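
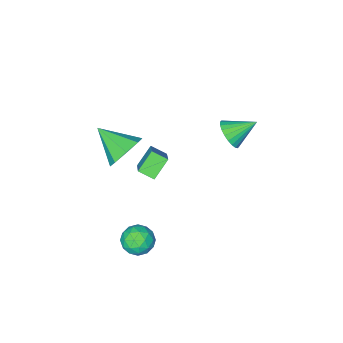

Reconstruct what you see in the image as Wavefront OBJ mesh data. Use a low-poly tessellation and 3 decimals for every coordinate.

v -3.154 -0.22 2.269
v -2.715 0.528 2.33
v -4.326 0.4 3.091
v -2.89 0.577 2.043
v -3.106 0.505 1.791
v -3.328 0.322 1.611
v -3.525 0.057 1.532
v -3.665 -0.251 1.565
v -3.727 -0.554 1.705
v -3.702 -0.806 1.931
v -3.594 -0.969 2.208
v -3.418 -1.018 2.495
v -3.203 -0.946 2.747
v -2.98 -0.763 2.926
v -2.784 -0.498 3.006
v -2.644 -0.19 2.973
v -2.582 0.113 2.833
v -2.607 0.365 2.607
v 2.184 -1.249 3.305
v 2.575 -1.662 2.399
v 2.736 -2.811 4.255
v 3.13 -1.219 2.806
v 3.131 -0.793 3.505
v 2.577 -0.634 4.087
v 1.793 -0.836 4.211
v 1.238 -1.279 3.804
v 1.237 -1.705 3.104
v 1.791 -1.864 2.522
v 2.04 0.623 -1.777
v 2.514 0.973 -1.105
v 3.266 0.267 -2.455
v 3.74 0.617 -1.783
v 3.268 -0.131 -1.655
v 2.51 0.089 -1.236
v 3.27 1.151 -2.324
v 2.512 1.371 -1.905
v 3.274 1.3 -1.443
v 3.273 0.507 -1.029
v 2.507 0.733 -2.531
v 2.506 -0.06 -2.117
v 2.169 0.829 -1.381
v 3.611 0.411 -2.179
v 3.333 -0.029 -2.103
v 3.612 0.177 -1.708
v 2.167 0.31 -1.458
v 2.446 0.516 -1.063
v 2.889 -0.133 -1.386
v 3.334 0.724 -2.497
v 3.613 0.93 -2.102
v 2.168 1.063 -1.852
v 2.447 1.269 -1.457
v 2.891 1.373 -2.174
v 2.894 1.227 -1.185
v 3.615 1.018 -1.584
v 3.339 1.331 -1.902
v 2.893 1.461 -1.656
v 2.894 0.762 -0.942
v 3.615 0.552 -1.341
v 3.337 0.112 -1.265
v 2.892 0.242 -1.019
v 3.34 0.953 -1.141
v 2.165 0.688 -2.219
v 2.886 0.478 -2.618
v 2.888 0.998 -2.541
v 2.443 1.128 -2.295
v 2.165 0.222 -1.976
v 2.886 0.013 -2.375
v 2.887 -0.221 -1.904
v 2.441 -0.091 -1.658
v 2.44 0.287 -2.419
v 0.606 -0.179 3.106
v 1.068 -0.831 3.476
v 1.393 1.027 4.251
v 1.854 0.376 4.62
v 1.526 0.004 2.28
v 1.987 -0.647 2.649
v 2.312 1.211 3.424
v 2.774 0.559 3.794
f 2 1 4
f 2 4 3
f 4 1 5
f 4 5 3
f 5 1 6
f 5 6 3
f 6 1 7
f 6 7 3
f 7 1 8
f 7 8 3
f 8 1 9
f 8 9 3
f 9 1 10
f 9 10 3
f 10 1 11
f 10 11 3
f 11 1 12
f 11 12 3
f 12 1 13
f 12 13 3
f 13 1 14
f 13 14 3
f 14 1 15
f 14 15 3
f 15 1 16
f 15 16 3
f 16 1 17
f 16 17 3
f 17 1 18
f 17 18 3
f 18 1 2
f 18 2 3
f 20 19 22
f 20 22 21
f 22 19 23
f 22 23 21
f 23 19 24
f 23 24 21
f 24 19 25
f 24 25 21
f 25 19 26
f 25 26 21
f 26 19 27
f 26 27 21
f 27 19 28
f 27 28 21
f 28 19 20
f 28 20 21
f 29 66 45
f 66 40 69
f 45 69 34
f 66 69 45
f 29 45 41
f 45 34 46
f 41 46 30
f 45 46 41
f 29 41 50
f 41 30 51
f 50 51 36
f 41 51 50
f 29 50 62
f 50 36 65
f 62 65 39
f 50 65 62
f 29 62 66
f 62 39 70
f 66 70 40
f 62 70 66
f 30 46 57
f 46 34 60
f 57 60 38
f 46 60 57
f 34 69 47
f 69 40 68
f 47 68 33
f 69 68 47
f 40 70 67
f 70 39 63
f 67 63 31
f 70 63 67
f 39 65 64
f 65 36 52
f 64 52 35
f 65 52 64
f 36 51 56
f 51 30 53
f 56 53 37
f 51 53 56
f 32 58 44
f 58 38 59
f 44 59 33
f 58 59 44
f 32 44 42
f 44 33 43
f 42 43 31
f 44 43 42
f 32 42 49
f 42 31 48
f 49 48 35
f 42 48 49
f 32 49 54
f 49 35 55
f 54 55 37
f 49 55 54
f 32 54 58
f 54 37 61
f 58 61 38
f 54 61 58
f 33 59 47
f 59 38 60
f 47 60 34
f 59 60 47
f 31 43 67
f 43 33 68
f 67 68 40
f 43 68 67
f 35 48 64
f 48 31 63
f 64 63 39
f 48 63 64
f 37 55 56
f 55 35 52
f 56 52 36
f 55 52 56
f 38 61 57
f 61 37 53
f 57 53 30
f 61 53 57
f 72 74 71
f 75 72 71
f 71 74 73
f 73 75 71
f 72 78 74
f 76 72 75
f 76 78 72
f 74 78 73
f 77 75 73
f 73 78 77
f 77 76 75
f 78 76 77



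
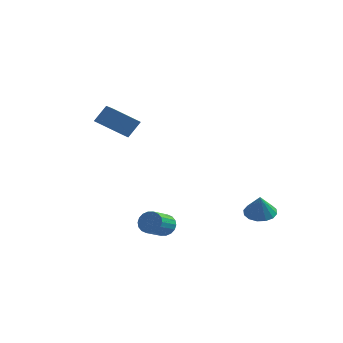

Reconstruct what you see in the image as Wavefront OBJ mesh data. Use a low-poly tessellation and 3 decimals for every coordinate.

v 0.049 -2.474 -2.71
v 0.315 -2.296 -2.274
v 0.136 -3.248 -1.775
v -0.129 -3.426 -2.21
v 0.088 -2.23 -2.23
v -0.09 -3.182 -1.73
v -0.146 -2.212 -2.28
v -0.325 -3.164 -1.781
v -0.342 -2.246 -2.415
v -0.52 -3.198 -1.916
v -0.46 -2.325 -2.609
v -0.639 -3.278 -2.11
v -0.477 -2.434 -2.822
v -0.656 -3.386 -2.323
v -0.39 -2.551 -3.014
v -0.569 -3.503 -2.514
v -0.216 -2.652 -3.145
v -0.395 -3.604 -2.646
v 0.01 -2.718 -3.19
v -0.168 -3.67 -2.69
v 0.245 -2.736 -3.139
v 0.066 -3.688 -2.64
v 0.44 -2.702 -3.004
v 0.262 -3.654 -2.505
v 0.559 -2.622 -2.81
v 0.38 -3.575 -2.311
v 0.576 -2.514 -2.597
v 0.397 -3.466 -2.098
v 0.489 -2.397 -2.406
v 0.31 -3.349 -1.906
v -3.576 -1.055 1.887
v -3.241 -0.613 2.609
v -2.59 -0.587 1.144
v -2.255 -0.146 1.866
v -2.745 -2.254 2.234
v -2.41 -1.813 2.956
v -1.759 -1.787 1.491
v -1.424 -1.345 2.213
v 2.356 1.992 -3.351
v 2.78 1.504 -3.592
v 2.484 1.608 -2.349
v 2.992 1.78 -3.513
v 3.034 2.113 -3.391
v 2.895 2.413 -3.258
v 2.61 2.601 -3.15
v 2.258 2.625 -3.096
v 1.932 2.48 -3.11
v 1.72 2.204 -3.188
v 1.678 1.871 -3.31
v 1.818 1.57 -3.443
v 2.102 1.383 -3.552
v 2.454 1.358 -3.606
f 2 1 5
f 2 5 3
f 3 5 6
f 3 6 4
f 5 1 7
f 5 7 6
f 6 7 8
f 6 8 4
f 7 1 9
f 7 9 8
f 8 9 10
f 8 10 4
f 9 1 11
f 9 11 10
f 10 11 12
f 10 12 4
f 11 1 13
f 11 13 12
f 12 13 14
f 12 14 4
f 13 1 15
f 13 15 14
f 14 15 16
f 14 16 4
f 15 1 17
f 15 17 16
f 16 17 18
f 16 18 4
f 17 1 19
f 17 19 18
f 18 19 20
f 18 20 4
f 19 1 21
f 19 21 20
f 20 21 22
f 20 22 4
f 21 1 23
f 21 23 22
f 22 23 24
f 22 24 4
f 23 1 25
f 23 25 24
f 24 25 26
f 24 26 4
f 25 1 27
f 25 27 26
f 26 27 28
f 26 28 4
f 27 1 29
f 27 29 28
f 28 29 30
f 28 30 4
f 29 1 2
f 29 2 30
f 30 2 3
f 30 3 4
f 32 34 31
f 35 32 31
f 31 34 33
f 33 35 31
f 32 38 34
f 36 32 35
f 36 38 32
f 34 38 33
f 37 35 33
f 33 38 37
f 37 36 35
f 38 36 37
f 40 39 42
f 40 42 41
f 42 39 43
f 42 43 41
f 43 39 44
f 43 44 41
f 44 39 45
f 44 45 41
f 45 39 46
f 45 46 41
f 46 39 47
f 46 47 41
f 47 39 48
f 47 48 41
f 48 39 49
f 48 49 41
f 49 39 50
f 49 50 41
f 50 39 51
f 50 51 41
f 51 39 52
f 51 52 41
f 52 39 40
f 52 40 41



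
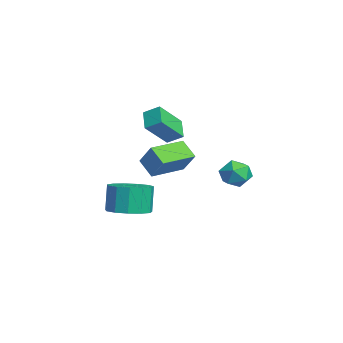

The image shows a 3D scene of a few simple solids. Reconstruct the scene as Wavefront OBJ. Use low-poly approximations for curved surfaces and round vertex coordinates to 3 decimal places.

v 2.066 3.832 1.809
v 2.837 3.89 1.961
v 2.303 2.91 0.959
v 3.074 2.968 1.111
v 2.586 2.677 1.657
v 2.439 3.246 2.182
v 2.701 3.554 0.738
v 2.554 4.123 1.263
v 3.23 3.718 1.299
v 3.159 3.176 1.867
v 1.981 3.624 1.053
v 1.91 3.082 1.621
v -1.019 1.005 3
v -0.339 -0.042 4.138
v -0.701 1.663 3.415
v -0.021 0.615 4.554
v -0.119 0.945 2.406
v 0.561 -0.103 3.545
v 0.199 1.602 2.822
v 0.879 0.555 3.96
v -0.631 -0.17 1.206
v 0.079 0.22 2.211
v -1.483 1.348 1.22
v -0.773 1.737 2.225
v 0.093 0.243 0.535
v 0.803 0.632 1.54
v -0.759 1.76 0.549
v -0.049 2.15 1.554
v -1.948 -0.487 -2.319
v -0.958 -0.651 -2.045
v -1.322 -0.517 -0.648
v -2.312 -0.353 -0.921
v -1.016 -0.072 -2.116
v -1.38 0.062 -0.718
v -1.37 0.375 -2.251
v -1.734 0.509 -0.853
v -1.908 0.549 -2.407
v -2.272 0.682 -1.01
v -2.458 0.393 -2.536
v -2.822 0.527 -1.138
v -2.846 -0.042 -2.595
v -3.21 0.092 -1.198
v -2.95 -0.618 -2.567
v -3.313 -0.484 -1.17
v -2.735 -1.152 -2.46
v -3.099 -1.019 -1.063
v -2.27 -1.476 -2.308
v -2.634 -1.342 -0.911
v -1.703 -1.485 -2.159
v -2.067 -1.351 -0.762
v -1.214 -1.177 -2.062
v -1.578 -1.044 -0.664
f 1 12 6
f 1 6 2
f 1 2 8
f 1 8 11
f 1 11 12
f 2 6 10
f 6 12 5
f 12 11 3
f 11 8 7
f 8 2 9
f 4 10 5
f 4 5 3
f 4 3 7
f 4 7 9
f 4 9 10
f 5 10 6
f 3 5 12
f 7 3 11
f 9 7 8
f 10 9 2
f 14 16 13
f 17 14 13
f 13 16 15
f 15 17 13
f 14 20 16
f 18 14 17
f 18 20 14
f 16 20 15
f 19 17 15
f 15 20 19
f 19 18 17
f 20 18 19
f 22 24 21
f 25 22 21
f 21 24 23
f 23 25 21
f 22 28 24
f 26 22 25
f 26 28 22
f 24 28 23
f 27 25 23
f 23 28 27
f 27 26 25
f 28 26 27
f 30 29 33
f 30 33 31
f 31 33 34
f 31 34 32
f 33 29 35
f 33 35 34
f 34 35 36
f 34 36 32
f 35 29 37
f 35 37 36
f 36 37 38
f 36 38 32
f 37 29 39
f 37 39 38
f 38 39 40
f 38 40 32
f 39 29 41
f 39 41 40
f 40 41 42
f 40 42 32
f 41 29 43
f 41 43 42
f 42 43 44
f 42 44 32
f 43 29 45
f 43 45 44
f 44 45 46
f 44 46 32
f 45 29 47
f 45 47 46
f 46 47 48
f 46 48 32
f 47 29 49
f 47 49 48
f 48 49 50
f 48 50 32
f 49 29 51
f 49 51 50
f 50 51 52
f 50 52 32
f 51 29 30
f 51 30 52
f 52 30 31
f 52 31 32



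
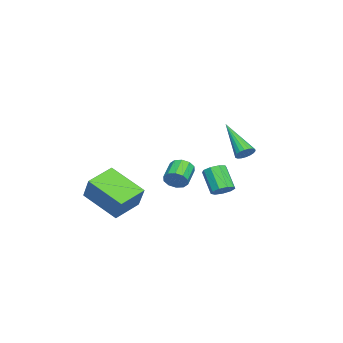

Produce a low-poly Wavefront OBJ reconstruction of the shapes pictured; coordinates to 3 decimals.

v 2.588 -3.042 -1.51
v 1.968 -4.797 -0.476
v 1.289 -2.322 -1.067
v 0.669 -4.077 -0.032
v 3.271 -2.563 -0.288
v 2.651 -4.318 0.747
v 1.972 -1.843 0.156
v 1.352 -3.598 1.19
v 0.306 1.471 -0.169
v 0.643 1.769 0.227
v -0.068 1.167 1.286
v -0.406 0.869 0.889
v 0.312 1.991 0.131
v -0.4 1.389 1.189
v -0.022 1.969 -0.106
v -0.734 1.368 0.952
v -0.203 1.715 -0.373
v -0.915 1.113 0.685
v -0.146 1.346 -0.544
v -0.857 0.744 0.514
v 0.123 1.036 -0.54
v -0.589 0.434 0.519
v 0.477 0.929 -0.362
v -0.235 0.327 0.696
v 0.751 1.076 -0.094
v 0.04 0.474 0.964
v 0.817 1.408 0.139
v 0.105 0.806 1.197
v -3.25 -1.758 -1.194
v -3.03 -2.096 -0.684
v -4.15 -2.06 -0.177
v -4.37 -1.722 -0.686
v -2.981 -1.705 -0.604
v -4.101 -1.67 -0.097
v -3.035 -1.335 -0.749
v -4.155 -1.299 -0.242
v -3.171 -1.126 -1.064
v -4.291 -1.09 -0.557
v -3.337 -1.158 -1.429
v -4.457 -1.122 -0.921
v -3.47 -1.42 -1.703
v -4.59 -1.384 -1.196
v -3.519 -1.81 -1.783
v -4.639 -1.775 -1.276
v -3.465 -2.181 -1.638
v -4.585 -2.145 -1.131
v -3.329 -2.39 -1.323
v -4.449 -2.354 -0.816
v -3.163 -2.358 -0.959
v -4.283 -2.322 -0.451
v -0.799 2.254 1.892
v -0.56 2.486 2.304
v -1.981 1.026 3.268
v -0.748 2.624 2.267
v -0.945 2.69 2.156
v -1.114 2.668 1.992
v -1.22 2.565 1.809
v -1.243 2.4 1.642
v -1.178 2.206 1.524
v -1.038 2.021 1.48
v -0.851 1.883 1.517
v -0.654 1.818 1.628
v -0.485 1.839 1.792
v -0.379 1.942 1.975
v -0.356 2.107 2.142
v -0.42 2.301 2.259
f 2 4 1
f 5 2 1
f 1 4 3
f 3 5 1
f 2 8 4
f 6 2 5
f 6 8 2
f 4 8 3
f 7 5 3
f 3 8 7
f 7 6 5
f 8 6 7
f 10 9 13
f 10 13 11
f 11 13 14
f 11 14 12
f 13 9 15
f 13 15 14
f 14 15 16
f 14 16 12
f 15 9 17
f 15 17 16
f 16 17 18
f 16 18 12
f 17 9 19
f 17 19 18
f 18 19 20
f 18 20 12
f 19 9 21
f 19 21 20
f 20 21 22
f 20 22 12
f 21 9 23
f 21 23 22
f 22 23 24
f 22 24 12
f 23 9 25
f 23 25 24
f 24 25 26
f 24 26 12
f 25 9 27
f 25 27 26
f 26 27 28
f 26 28 12
f 27 9 10
f 27 10 28
f 28 10 11
f 28 11 12
f 30 29 33
f 30 33 31
f 31 33 34
f 31 34 32
f 33 29 35
f 33 35 34
f 34 35 36
f 34 36 32
f 35 29 37
f 35 37 36
f 36 37 38
f 36 38 32
f 37 29 39
f 37 39 38
f 38 39 40
f 38 40 32
f 39 29 41
f 39 41 40
f 40 41 42
f 40 42 32
f 41 29 43
f 41 43 42
f 42 43 44
f 42 44 32
f 43 29 45
f 43 45 44
f 44 45 46
f 44 46 32
f 45 29 47
f 45 47 46
f 46 47 48
f 46 48 32
f 47 29 49
f 47 49 48
f 48 49 50
f 48 50 32
f 49 29 30
f 49 30 50
f 50 30 31
f 50 31 32
f 52 51 54
f 52 54 53
f 54 51 55
f 54 55 53
f 55 51 56
f 55 56 53
f 56 51 57
f 56 57 53
f 57 51 58
f 57 58 53
f 58 51 59
f 58 59 53
f 59 51 60
f 59 60 53
f 60 51 61
f 60 61 53
f 61 51 62
f 61 62 53
f 62 51 63
f 62 63 53
f 63 51 64
f 63 64 53
f 64 51 65
f 64 65 53
f 65 51 66
f 65 66 53
f 66 51 52
f 66 52 53



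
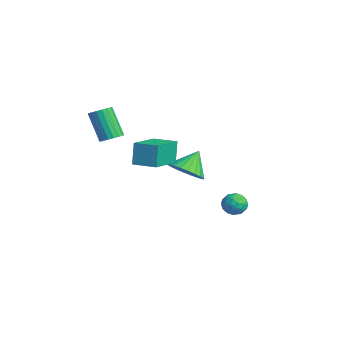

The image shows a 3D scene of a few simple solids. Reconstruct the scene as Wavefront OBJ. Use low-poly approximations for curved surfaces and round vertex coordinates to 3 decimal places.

v 0.984 3.299 -1.983
v 1.403 3.507 -2.565
v 0.577 2.353 -2.615
v 0.996 2.561 -3.197
v 1.321 2.302 -2.577
v 1.573 2.886 -2.186
v 0.407 2.974 -2.994
v 0.659 3.558 -2.603
v 1.047 3.306 -3.19
v 1.611 2.891 -2.932
v 0.369 2.969 -2.248
v 0.933 2.554 -1.99
v 1.23 3.486 -2.219
v 0.75 2.374 -2.961
v 0.942 2.222 -2.597
v 1.188 2.344 -2.939
v 1.329 3.121 -1.996
v 1.575 3.243 -2.338
v 1.527 2.535 -2.345
v 0.405 2.617 -2.842
v 0.651 2.739 -3.184
v 0.792 3.516 -2.241
v 1.038 3.638 -2.583
v 0.453 3.325 -2.835
v 1.266 3.49 -2.928
v 1.027 2.934 -3.299
v 0.681 3.177 -3.18
v 0.829 3.52 -2.95
v 1.598 3.246 -2.777
v 1.358 2.69 -3.148
v 1.549 2.538 -2.783
v 1.697 2.881 -2.554
v 1.388 3.128 -3.144
v 0.622 3.17 -2.032
v 0.382 2.614 -2.403
v 0.283 2.979 -2.626
v 0.431 3.322 -2.397
v 0.953 2.926 -1.881
v 0.714 2.37 -2.252
v 1.151 2.34 -2.23
v 1.299 2.683 -2
v 0.592 2.732 -2.036
v 1.127 -1.662 1.679
v 0.786 -1.437 2.955
v 2.108 -0.786 1.786
v 1.768 -0.56 3.062
v 2.432 -3.2 2.298
v 2.092 -2.974 3.574
v 3.414 -2.323 2.405
v 3.073 -2.098 3.681
v 0.378 -3.494 3.182
v 0.756 -3.069 3.476
v -0.18 -3.341 5.072
v -0.558 -3.766 4.778
v 0.542 -2.908 3.378
v -0.393 -3.179 4.974
v 0.296 -2.862 3.242
v -0.639 -3.134 4.838
v 0.067 -2.942 3.094
v -0.869 -3.214 4.69
v -0.101 -3.131 2.963
v -1.037 -3.403 4.559
v -0.175 -3.392 2.875
v -1.11 -3.664 4.472
v -0.138 -3.673 2.849
v -1.074 -3.945 4.445
v 0 -3.919 2.888
v -0.936 -4.191 4.484
v 0.213 -4.081 2.986
v -0.722 -4.352 4.582
v 0.459 -4.126 3.122
v -0.476 -4.398 4.718
v 0.689 -4.046 3.27
v -0.247 -4.318 4.866
v 0.857 -3.857 3.401
v -0.079 -4.129 4.997
v 0.93 -3.596 3.488
v -0.005 -3.868 5.085
v 0.894 -3.315 3.515
v -0.042 -3.587 5.111
v 0.112 0.568 -0.151
v 0.925 1.228 -0.373
v -0.332 1.492 0.971
v 0.625 1.382 -0.619
v 0.247 1.412 -0.794
v -0.152 1.314 -0.871
v -0.51 1.103 -0.838
v -0.773 0.809 -0.701
v -0.902 0.479 -0.48
v -0.877 0.163 -0.209
v -0.7 -0.092 0.071
v -0.401 -0.246 0.317
v -0.023 -0.277 0.492
v 0.376 -0.179 0.569
v 0.734 0.033 0.536
v 0.998 0.326 0.399
v 1.126 0.656 0.178
v 1.101 0.973 -0.093
f 1 38 17
f 38 12 41
f 17 41 6
f 38 41 17
f 1 17 13
f 17 6 18
f 13 18 2
f 17 18 13
f 1 13 22
f 13 2 23
f 22 23 8
f 13 23 22
f 1 22 34
f 22 8 37
f 34 37 11
f 22 37 34
f 1 34 38
f 34 11 42
f 38 42 12
f 34 42 38
f 2 18 29
f 18 6 32
f 29 32 10
f 18 32 29
f 6 41 19
f 41 12 40
f 19 40 5
f 41 40 19
f 12 42 39
f 42 11 35
f 39 35 3
f 42 35 39
f 11 37 36
f 37 8 24
f 36 24 7
f 37 24 36
f 8 23 28
f 23 2 25
f 28 25 9
f 23 25 28
f 4 30 16
f 30 10 31
f 16 31 5
f 30 31 16
f 4 16 14
f 16 5 15
f 14 15 3
f 16 15 14
f 4 14 21
f 14 3 20
f 21 20 7
f 14 20 21
f 4 21 26
f 21 7 27
f 26 27 9
f 21 27 26
f 4 26 30
f 26 9 33
f 30 33 10
f 26 33 30
f 5 31 19
f 31 10 32
f 19 32 6
f 31 32 19
f 3 15 39
f 15 5 40
f 39 40 12
f 15 40 39
f 7 20 36
f 20 3 35
f 36 35 11
f 20 35 36
f 9 27 28
f 27 7 24
f 28 24 8
f 27 24 28
f 10 33 29
f 33 9 25
f 29 25 2
f 33 25 29
f 44 46 43
f 47 44 43
f 43 46 45
f 45 47 43
f 44 50 46
f 48 44 47
f 48 50 44
f 46 50 45
f 49 47 45
f 45 50 49
f 49 48 47
f 50 48 49
f 52 51 55
f 52 55 53
f 53 55 56
f 53 56 54
f 55 51 57
f 55 57 56
f 56 57 58
f 56 58 54
f 57 51 59
f 57 59 58
f 58 59 60
f 58 60 54
f 59 51 61
f 59 61 60
f 60 61 62
f 60 62 54
f 61 51 63
f 61 63 62
f 62 63 64
f 62 64 54
f 63 51 65
f 63 65 64
f 64 65 66
f 64 66 54
f 65 51 67
f 65 67 66
f 66 67 68
f 66 68 54
f 67 51 69
f 67 69 68
f 68 69 70
f 68 70 54
f 69 51 71
f 69 71 70
f 70 71 72
f 70 72 54
f 71 51 73
f 71 73 72
f 72 73 74
f 72 74 54
f 73 51 75
f 73 75 74
f 74 75 76
f 74 76 54
f 75 51 77
f 75 77 76
f 76 77 78
f 76 78 54
f 77 51 79
f 77 79 78
f 78 79 80
f 78 80 54
f 79 51 52
f 79 52 80
f 80 52 53
f 80 53 54
f 82 81 84
f 82 84 83
f 84 81 85
f 84 85 83
f 85 81 86
f 85 86 83
f 86 81 87
f 86 87 83
f 87 81 88
f 87 88 83
f 88 81 89
f 88 89 83
f 89 81 90
f 89 90 83
f 90 81 91
f 90 91 83
f 91 81 92
f 91 92 83
f 92 81 93
f 92 93 83
f 93 81 94
f 93 94 83
f 94 81 95
f 94 95 83
f 95 81 96
f 95 96 83
f 96 81 97
f 96 97 83
f 97 81 98
f 97 98 83
f 98 81 82
f 98 82 83



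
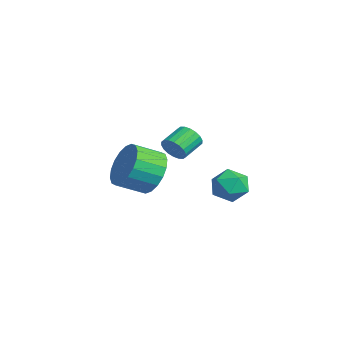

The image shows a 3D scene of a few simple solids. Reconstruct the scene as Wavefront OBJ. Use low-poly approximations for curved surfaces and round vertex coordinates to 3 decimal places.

v 0.968 2.982 1.024
v 1.58 2.406 1.296
v 0.54 2.054 0.024
v 1.152 1.478 0.296
v 0.459 1.663 0.812
v 0.724 2.236 1.43
v 1.396 2.224 -0.11
v 1.661 2.797 0.508
v 1.845 1.937 0.595
v 1.265 1.591 1.165
v 0.855 2.869 0.155
v 0.275 2.523 0.725
v 3.856 -1.738 3.145
v 4.662 -1.467 3.726
v 4.63 -2.59 4.295
v 3.824 -2.862 3.715
v 4.304 -1.329 3.978
v 4.273 -2.453 4.547
v 3.858 -1.273 4.064
v 3.826 -2.396 4.633
v 3.411 -1.309 3.969
v 3.379 -2.432 4.538
v 3.052 -1.429 3.71
v 3.02 -2.553 4.28
v 2.852 -1.611 3.34
v 2.821 -2.735 3.909
v 2.851 -1.819 2.931
v 2.82 -2.942 3.5
v 3.05 -2.01 2.565
v 3.018 -3.133 3.134
v 3.407 -2.147 2.313
v 3.376 -3.271 2.882
v 3.854 -2.204 2.227
v 3.822 -3.327 2.796
v 4.301 -2.168 2.322
v 4.269 -3.291 2.891
v 4.66 -2.047 2.58
v 4.628 -3.171 3.15
v 4.859 -1.865 2.951
v 4.828 -2.989 3.52
v 4.86 -1.658 3.36
v 4.829 -2.781 3.929
v -0.538 0.383 2.215
v -0.062 0.473 2.618
v -0.586 1.326 3.048
v -1.062 1.237 2.645
v 0.013 0.63 2.398
v -0.512 1.483 2.828
v -0.022 0.738 2.141
v -0.547 1.591 2.571
v -0.159 0.775 1.899
v -0.683 1.629 2.329
v -0.371 0.736 1.72
v -0.895 1.589 2.15
v -0.615 0.626 1.639
v -1.14 1.479 2.069
v -0.845 0.468 1.672
v -1.37 1.322 2.102
v -1.014 0.294 1.812
v -1.538 1.147 2.242
v -1.088 0.137 2.032
v -1.613 0.99 2.462
v -1.053 0.029 2.289
v -1.578 0.882 2.719
v -0.917 -0.009 2.531
v -1.441 0.845 2.961
v -0.705 0.031 2.71
v -1.229 0.884 3.14
v -0.46 0.141 2.791
v -0.985 0.994 3.221
v -0.23 0.298 2.758
v -0.755 1.152 3.188
f 1 12 6
f 1 6 2
f 1 2 8
f 1 8 11
f 1 11 12
f 2 6 10
f 6 12 5
f 12 11 3
f 11 8 7
f 8 2 9
f 4 10 5
f 4 5 3
f 4 3 7
f 4 7 9
f 4 9 10
f 5 10 6
f 3 5 12
f 7 3 11
f 9 7 8
f 10 9 2
f 14 13 17
f 14 17 15
f 15 17 18
f 15 18 16
f 17 13 19
f 17 19 18
f 18 19 20
f 18 20 16
f 19 13 21
f 19 21 20
f 20 21 22
f 20 22 16
f 21 13 23
f 21 23 22
f 22 23 24
f 22 24 16
f 23 13 25
f 23 25 24
f 24 25 26
f 24 26 16
f 25 13 27
f 25 27 26
f 26 27 28
f 26 28 16
f 27 13 29
f 27 29 28
f 28 29 30
f 28 30 16
f 29 13 31
f 29 31 30
f 30 31 32
f 30 32 16
f 31 13 33
f 31 33 32
f 32 33 34
f 32 34 16
f 33 13 35
f 33 35 34
f 34 35 36
f 34 36 16
f 35 13 37
f 35 37 36
f 36 37 38
f 36 38 16
f 37 13 39
f 37 39 38
f 38 39 40
f 38 40 16
f 39 13 41
f 39 41 40
f 40 41 42
f 40 42 16
f 41 13 14
f 41 14 42
f 42 14 15
f 42 15 16
f 44 43 47
f 44 47 45
f 45 47 48
f 45 48 46
f 47 43 49
f 47 49 48
f 48 49 50
f 48 50 46
f 49 43 51
f 49 51 50
f 50 51 52
f 50 52 46
f 51 43 53
f 51 53 52
f 52 53 54
f 52 54 46
f 53 43 55
f 53 55 54
f 54 55 56
f 54 56 46
f 55 43 57
f 55 57 56
f 56 57 58
f 56 58 46
f 57 43 59
f 57 59 58
f 58 59 60
f 58 60 46
f 59 43 61
f 59 61 60
f 60 61 62
f 60 62 46
f 61 43 63
f 61 63 62
f 62 63 64
f 62 64 46
f 63 43 65
f 63 65 64
f 64 65 66
f 64 66 46
f 65 43 67
f 65 67 66
f 66 67 68
f 66 68 46
f 67 43 69
f 67 69 68
f 68 69 70
f 68 70 46
f 69 43 71
f 69 71 70
f 70 71 72
f 70 72 46
f 71 43 44
f 71 44 72
f 72 44 45
f 72 45 46



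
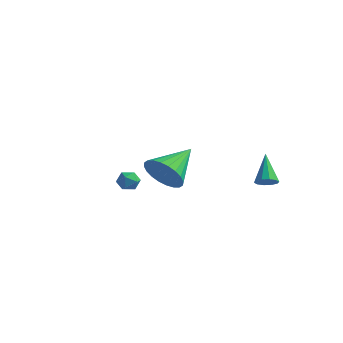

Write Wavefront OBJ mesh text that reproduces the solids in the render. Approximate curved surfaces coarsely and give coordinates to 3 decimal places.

v 3.581 -3.02 0.592
v 4.239 -3.425 1.347
v 3.559 -1.16 1.608
v 4.516 -3.271 1.07
v 4.651 -3.078 0.721
v 4.624 -2.877 0.351
v 4.437 -2.698 0.019
v 4.12 -2.568 -0.226
v 3.721 -2.506 -0.347
v 3.3 -2.523 -0.325
v 2.923 -2.616 -0.163
v 2.645 -2.77 0.114
v 2.51 -2.963 0.464
v 2.538 -3.164 0.833
v 2.724 -3.343 1.166
v 3.041 -3.473 1.411
v 3.44 -3.535 1.532
v 3.861 -3.518 1.509
v -2.209 0.211 -2.237
v -1.786 0.582 -2.544
v -1.434 -0.242 -1.716
v -1.011 0.129 -2.023
v -1.413 0.387 -1.595
v -1.892 0.667 -1.917
v -1.328 -0.327 -2.343
v -1.807 -0.047 -2.665
v -1.241 0.25 -2.609
v -1.294 0.691 -2.147
v -1.926 -0.351 -2.113
v -1.979 0.09 -1.651
v 4.228 3.438 -1.637
v 4.606 3.172 -1.27
v 3.452 4.282 -0.223
v 4.755 3.487 -1.377
v 4.703 3.783 -1.583
v 4.469 3.948 -1.809
v 4.143 3.917 -1.97
v 3.849 3.704 -2.003
v 3.7 3.389 -1.897
v 3.752 3.092 -1.691
v 3.986 2.928 -1.464
v 4.312 2.958 -1.304
f 2 1 4
f 2 4 3
f 4 1 5
f 4 5 3
f 5 1 6
f 5 6 3
f 6 1 7
f 6 7 3
f 7 1 8
f 7 8 3
f 8 1 9
f 8 9 3
f 9 1 10
f 9 10 3
f 10 1 11
f 10 11 3
f 11 1 12
f 11 12 3
f 12 1 13
f 12 13 3
f 13 1 14
f 13 14 3
f 14 1 15
f 14 15 3
f 15 1 16
f 15 16 3
f 16 1 17
f 16 17 3
f 17 1 18
f 17 18 3
f 18 1 2
f 18 2 3
f 19 30 24
f 19 24 20
f 19 20 26
f 19 26 29
f 19 29 30
f 20 24 28
f 24 30 23
f 30 29 21
f 29 26 25
f 26 20 27
f 22 28 23
f 22 23 21
f 22 21 25
f 22 25 27
f 22 27 28
f 23 28 24
f 21 23 30
f 25 21 29
f 27 25 26
f 28 27 20
f 32 31 34
f 32 34 33
f 34 31 35
f 34 35 33
f 35 31 36
f 35 36 33
f 36 31 37
f 36 37 33
f 37 31 38
f 37 38 33
f 38 31 39
f 38 39 33
f 39 31 40
f 39 40 33
f 40 31 41
f 40 41 33
f 41 31 42
f 41 42 33
f 42 31 32
f 42 32 33



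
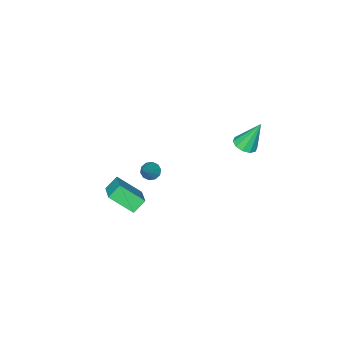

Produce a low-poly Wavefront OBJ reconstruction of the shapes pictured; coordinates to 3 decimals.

v 1.525 -3.316 -2.526
v 2.477 -2.051 -1.829
v 0.751 -2.119 -3.641
v 1.704 -0.854 -2.944
v 2.256 -3.486 -3.216
v 3.209 -2.221 -2.519
v 1.483 -2.289 -4.331
v 2.435 -1.024 -3.634
v 0.146 -2.016 -2.05
v 0.497 -1.793 -2.497
v 1.374 -1.464 -0.81
v 0.262 -1.52 -2.386
v -0.017 -1.436 -2.147
v -0.234 -1.574 -1.871
v -0.305 -1.881 -1.663
v -0.204 -2.239 -1.604
v 0.031 -2.512 -1.715
v 0.31 -2.596 -1.954
v 0.527 -2.458 -2.23
v 0.598 -2.152 -2.437
v -1.348 3.7 3.059
v -0.736 4.07 3.134
v -1.912 4.28 4.801
v -1.037 4.339 2.947
v -1.457 4.364 2.803
v -1.836 4.135 2.757
v -2.028 3.74 2.826
v -1.961 3.329 2.985
v -1.66 3.06 3.172
v -1.239 3.036 3.316
v -0.861 3.265 3.362
v -0.668 3.66 3.293
f 2 4 1
f 5 2 1
f 1 4 3
f 3 5 1
f 2 8 4
f 6 2 5
f 6 8 2
f 4 8 3
f 7 5 3
f 3 8 7
f 7 6 5
f 8 6 7
f 10 9 12
f 10 12 11
f 12 9 13
f 12 13 11
f 13 9 14
f 13 14 11
f 14 9 15
f 14 15 11
f 15 9 16
f 15 16 11
f 16 9 17
f 16 17 11
f 17 9 18
f 17 18 11
f 18 9 19
f 18 19 11
f 19 9 20
f 19 20 11
f 20 9 10
f 20 10 11
f 22 21 24
f 22 24 23
f 24 21 25
f 24 25 23
f 25 21 26
f 25 26 23
f 26 21 27
f 26 27 23
f 27 21 28
f 27 28 23
f 28 21 29
f 28 29 23
f 29 21 30
f 29 30 23
f 30 21 31
f 30 31 23
f 31 21 32
f 31 32 23
f 32 21 22
f 32 22 23



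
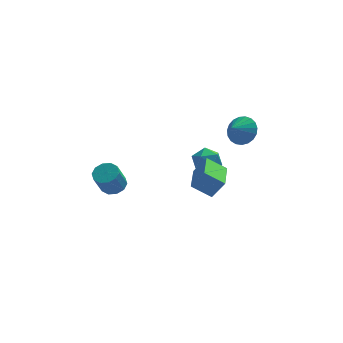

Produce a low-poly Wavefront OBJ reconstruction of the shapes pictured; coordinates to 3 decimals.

v 3.637 3.053 3.665
v 4.171 3.32 4.467
v 2.943 2.427 4.335
v 3.884 3.62 4.451
v 3.555 3.822 4.298
v 3.239 3.892 4.036
v 2.993 3.816 3.71
v 2.857 3.608 3.376
v 2.857 3.305 3.092
v 2.991 2.957 2.907
v 3.238 2.627 2.853
v 3.553 2.37 2.94
v 3.883 2.231 3.151
v 4.17 2.234 3.452
v 4.365 2.379 3.789
v 4.434 2.64 4.105
v 4.366 2.973 4.345
v -3.626 2.749 -0.226
v -3.076 2.17 -0.287
v -3.545 1.573 1.144
v -4.094 2.151 1.206
v -2.868 2.556 -0.058
v -3.336 1.958 1.373
v -2.949 3.015 0.107
v -3.417 2.417 1.538
v -3.288 3.372 0.145
v -3.757 2.775 1.576
v -3.757 3.491 0.042
v -4.225 2.894 1.473
v -4.175 3.327 -0.164
v -4.644 2.73 1.267
v -4.384 2.942 -0.393
v -4.852 2.344 1.038
v -4.303 2.483 -0.558
v -4.771 1.885 0.873
v -3.963 2.125 -0.596
v -4.432 1.528 0.835
v -3.495 2.006 -0.493
v -3.963 1.409 0.938
v 1.534 -0.9 1.048
v 0.412 -0.635 1.807
v 1.871 1.141 0.833
v 0.75 1.406 1.591
v 2.25 -0.906 2.109
v 1.129 -0.641 2.867
v 2.588 1.135 1.893
v 1.466 1.4 2.652
v 1.556 3.083 2.337
v 2.317 3.201 1.769
v 0.943 2.099 1.311
v 1.704 2.217 0.743
v 1.795 1.756 1.577
v 2.174 2.364 2.211
v 1.086 2.936 0.869
v 1.465 3.544 1.503
v 2.027 3.11 0.862
v 2.465 2.38 1.3
v 0.795 2.92 1.78
v 1.233 2.19 2.218
f 2 1 4
f 2 4 3
f 4 1 5
f 4 5 3
f 5 1 6
f 5 6 3
f 6 1 7
f 6 7 3
f 7 1 8
f 7 8 3
f 8 1 9
f 8 9 3
f 9 1 10
f 9 10 3
f 10 1 11
f 10 11 3
f 11 1 12
f 11 12 3
f 12 1 13
f 12 13 3
f 13 1 14
f 13 14 3
f 14 1 15
f 14 15 3
f 15 1 16
f 15 16 3
f 16 1 17
f 16 17 3
f 17 1 2
f 17 2 3
f 19 18 22
f 19 22 20
f 20 22 23
f 20 23 21
f 22 18 24
f 22 24 23
f 23 24 25
f 23 25 21
f 24 18 26
f 24 26 25
f 25 26 27
f 25 27 21
f 26 18 28
f 26 28 27
f 27 28 29
f 27 29 21
f 28 18 30
f 28 30 29
f 29 30 31
f 29 31 21
f 30 18 32
f 30 32 31
f 31 32 33
f 31 33 21
f 32 18 34
f 32 34 33
f 33 34 35
f 33 35 21
f 34 18 36
f 34 36 35
f 35 36 37
f 35 37 21
f 36 18 38
f 36 38 37
f 37 38 39
f 37 39 21
f 38 18 19
f 38 19 39
f 39 19 20
f 39 20 21
f 41 43 40
f 44 41 40
f 40 43 42
f 42 44 40
f 41 47 43
f 45 41 44
f 45 47 41
f 43 47 42
f 46 44 42
f 42 47 46
f 46 45 44
f 47 45 46
f 48 59 53
f 48 53 49
f 48 49 55
f 48 55 58
f 48 58 59
f 49 53 57
f 53 59 52
f 59 58 50
f 58 55 54
f 55 49 56
f 51 57 52
f 51 52 50
f 51 50 54
f 51 54 56
f 51 56 57
f 52 57 53
f 50 52 59
f 54 50 58
f 56 54 55
f 57 56 49



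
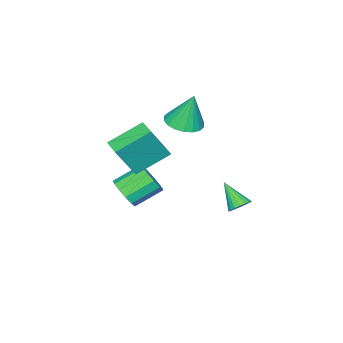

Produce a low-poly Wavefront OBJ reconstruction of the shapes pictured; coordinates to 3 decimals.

v -0.53 1.824 -2.957
v -0.111 2.108 -2.565
v -0.79 0.676 -1.843
v -0.357 2.232 -2.495
v -0.638 2.275 -2.517
v -0.897 2.229 -2.625
v -1.084 2.102 -2.799
v -1.16 1.92 -3.005
v -1.112 1.719 -3.201
v -0.948 1.539 -3.348
v -0.702 1.415 -3.418
v -0.421 1.372 -3.397
v -0.162 1.418 -3.288
v 0.025 1.545 -3.114
v 0.101 1.727 -2.909
v 0.053 1.928 -2.713
v 4.109 -1.507 -0.898
v 4.725 -0.928 -0.588
v 3.587 -0.155 0.229
v 2.971 -0.733 -0.082
v 4.549 -0.731 -1.021
v 3.411 0.043 -0.204
v 4.233 -0.78 -1.414
v 3.095 -0.006 -0.598
v 3.878 -1.06 -1.644
v 2.74 -0.286 -0.828
v 3.596 -1.481 -1.637
v 2.458 -0.708 -0.821
v 3.477 -1.911 -1.396
v 2.339 -1.137 -0.579
v 3.559 -2.212 -0.996
v 2.421 -1.439 -0.18
v 3.815 -2.29 -0.566
v 2.677 -1.516 0.251
v 4.165 -2.119 -0.241
v 3.027 -1.345 0.576
v 4.497 -1.753 -0.124
v 3.359 -0.98 0.692
v 4.705 -1.31 -0.254
v 3.568 -0.536 0.563
v 0.509 -0.741 2.513
v 1.253 -1.356 2.728
v 0.371 -0.259 4.367
v 1.461 -0.977 2.645
v 1.48 -0.55 2.536
v 1.307 -0.162 2.422
v 0.975 0.112 2.326
v 0.551 0.218 2.268
v 0.119 0.133 2.258
v -0.236 -0.125 2.298
v -0.444 -0.504 2.381
v -0.463 -0.931 2.49
v -0.289 -1.319 2.604
v 0.042 -1.594 2.7
v 0.466 -1.699 2.759
v 0.898 -1.614 2.769
v 3.908 -1.418 1.023
v 4.855 -1.84 2.827
v 2.462 -0.502 1.996
v 3.408 -0.923 3.8
v 4.412 -0.557 0.96
v 5.358 -0.978 2.764
v 2.965 0.36 1.933
v 3.912 -0.062 3.737
f 2 1 4
f 2 4 3
f 4 1 5
f 4 5 3
f 5 1 6
f 5 6 3
f 6 1 7
f 6 7 3
f 7 1 8
f 7 8 3
f 8 1 9
f 8 9 3
f 9 1 10
f 9 10 3
f 10 1 11
f 10 11 3
f 11 1 12
f 11 12 3
f 12 1 13
f 12 13 3
f 13 1 14
f 13 14 3
f 14 1 15
f 14 15 3
f 15 1 16
f 15 16 3
f 16 1 2
f 16 2 3
f 18 17 21
f 18 21 19
f 19 21 22
f 19 22 20
f 21 17 23
f 21 23 22
f 22 23 24
f 22 24 20
f 23 17 25
f 23 25 24
f 24 25 26
f 24 26 20
f 25 17 27
f 25 27 26
f 26 27 28
f 26 28 20
f 27 17 29
f 27 29 28
f 28 29 30
f 28 30 20
f 29 17 31
f 29 31 30
f 30 31 32
f 30 32 20
f 31 17 33
f 31 33 32
f 32 33 34
f 32 34 20
f 33 17 35
f 33 35 34
f 34 35 36
f 34 36 20
f 35 17 37
f 35 37 36
f 36 37 38
f 36 38 20
f 37 17 39
f 37 39 38
f 38 39 40
f 38 40 20
f 39 17 18
f 39 18 40
f 40 18 19
f 40 19 20
f 42 41 44
f 42 44 43
f 44 41 45
f 44 45 43
f 45 41 46
f 45 46 43
f 46 41 47
f 46 47 43
f 47 41 48
f 47 48 43
f 48 41 49
f 48 49 43
f 49 41 50
f 49 50 43
f 50 41 51
f 50 51 43
f 51 41 52
f 51 52 43
f 52 41 53
f 52 53 43
f 53 41 54
f 53 54 43
f 54 41 55
f 54 55 43
f 55 41 56
f 55 56 43
f 56 41 42
f 56 42 43
f 58 60 57
f 61 58 57
f 57 60 59
f 59 61 57
f 58 64 60
f 62 58 61
f 62 64 58
f 60 64 59
f 63 61 59
f 59 64 63
f 63 62 61
f 64 62 63



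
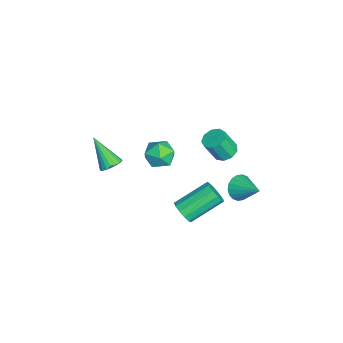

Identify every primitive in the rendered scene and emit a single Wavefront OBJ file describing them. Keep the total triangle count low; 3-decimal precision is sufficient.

v -0.296 -0.942 -1.265
v 0.144 -0.227 -1.212
v 0.676 -1.593 -0.568
v 1.116 -0.878 -0.515
v 0.393 -0.96 -0.092
v -0.207 -0.558 -0.523
v 1.027 -1.262 -1.257
v 0.427 -0.86 -1.688
v 0.962 -0.425 -1.207
v 0.57 -0.238 -0.486
v 0.25 -1.582 -1.294
v -0.142 -1.395 -0.573
v -0.946 -3.195 -3.134
v -0.418 -3.386 -2.923
v -1.794 -4.025 -1.766
v -0.445 -3.167 -2.806
v -0.558 -2.953 -2.746
v -0.738 -2.781 -2.754
v -0.954 -2.68 -2.827
v -1.169 -2.669 -2.953
v -1.346 -2.748 -3.11
v -1.453 -2.905 -3.272
v -1.473 -3.112 -3.41
v -1.401 -3.334 -3.5
v -1.252 -3.531 -3.526
v -1.049 -3.671 -3.485
v -0.828 -3.728 -3.384
v -0.628 -3.693 -3.239
v -0.483 -3.572 -3.076
v 0.305 2.861 -3.721
v 0.653 3.003 -4.347
v 1.255 3.719 -2.999
v 0.43 3.239 -4.334
v 0.182 3.399 -4.199
v -0.042 3.453 -3.969
v -0.197 3.39 -3.691
v -0.252 3.222 -3.418
v -0.197 2.982 -3.206
v -0.042 2.718 -3.096
v 0.181 2.483 -3.109
v 0.429 2.322 -3.244
v 0.653 2.268 -3.474
v 0.807 2.332 -3.752
v 0.863 2.5 -4.025
v 0.808 2.74 -4.237
v 2.894 0.102 -2.826
v 3.483 0.176 -2.561
v 2.875 1.691 -1.629
v 2.286 1.618 -1.894
v 3.485 0.368 -2.872
v 2.877 1.884 -1.941
v 3.3 0.476 -3.169
v 2.692 1.992 -2.237
v 2.986 0.466 -3.357
v 2.378 1.981 -2.425
v 2.642 0.34 -3.376
v 2.034 1.855 -2.444
v 2.379 0.138 -3.221
v 1.771 1.654 -2.289
v 2.279 -0.074 -2.94
v 1.671 1.441 -2.008
v 2.374 -0.231 -2.623
v 1.766 1.284 -1.691
v 2.635 -0.282 -2.37
v 2.027 1.233 -1.438
v 2.978 -0.211 -2.262
v 2.369 1.305 -1.331
v 3.294 -0.04 -2.333
v 2.686 1.475 -1.402
v 1.154 2.101 0.035
v 1.706 2.372 0.116
v 1.818 1.81 1.227
v 1.266 1.539 1.145
v 1.399 2.619 0.272
v 1.51 2.057 1.383
v 0.977 2.624 0.317
v 1.089 2.062 1.428
v 0.638 2.384 0.23
v 0.75 1.822 1.34
v 0.541 2.012 0.051
v 0.652 1.45 1.162
v 0.731 1.682 -0.135
v 0.842 1.119 0.976
v 1.118 1.547 -0.242
v 1.23 0.985 0.869
v 1.523 1.672 -0.219
v 1.635 1.11 0.891
v 1.755 1.998 -0.078
v 1.867 1.436 1.033
f 1 12 6
f 1 6 2
f 1 2 8
f 1 8 11
f 1 11 12
f 2 6 10
f 6 12 5
f 12 11 3
f 11 8 7
f 8 2 9
f 4 10 5
f 4 5 3
f 4 3 7
f 4 7 9
f 4 9 10
f 5 10 6
f 3 5 12
f 7 3 11
f 9 7 8
f 10 9 2
f 14 13 16
f 14 16 15
f 16 13 17
f 16 17 15
f 17 13 18
f 17 18 15
f 18 13 19
f 18 19 15
f 19 13 20
f 19 20 15
f 20 13 21
f 20 21 15
f 21 13 22
f 21 22 15
f 22 13 23
f 22 23 15
f 23 13 24
f 23 24 15
f 24 13 25
f 24 25 15
f 25 13 26
f 25 26 15
f 26 13 27
f 26 27 15
f 27 13 28
f 27 28 15
f 28 13 29
f 28 29 15
f 29 13 14
f 29 14 15
f 31 30 33
f 31 33 32
f 33 30 34
f 33 34 32
f 34 30 35
f 34 35 32
f 35 30 36
f 35 36 32
f 36 30 37
f 36 37 32
f 37 30 38
f 37 38 32
f 38 30 39
f 38 39 32
f 39 30 40
f 39 40 32
f 40 30 41
f 40 41 32
f 41 30 42
f 41 42 32
f 42 30 43
f 42 43 32
f 43 30 44
f 43 44 32
f 44 30 45
f 44 45 32
f 45 30 31
f 45 31 32
f 47 46 50
f 47 50 48
f 48 50 51
f 48 51 49
f 50 46 52
f 50 52 51
f 51 52 53
f 51 53 49
f 52 46 54
f 52 54 53
f 53 54 55
f 53 55 49
f 54 46 56
f 54 56 55
f 55 56 57
f 55 57 49
f 56 46 58
f 56 58 57
f 57 58 59
f 57 59 49
f 58 46 60
f 58 60 59
f 59 60 61
f 59 61 49
f 60 46 62
f 60 62 61
f 61 62 63
f 61 63 49
f 62 46 64
f 62 64 63
f 63 64 65
f 63 65 49
f 64 46 66
f 64 66 65
f 65 66 67
f 65 67 49
f 66 46 68
f 66 68 67
f 67 68 69
f 67 69 49
f 68 46 47
f 68 47 69
f 69 47 48
f 69 48 49
f 71 70 74
f 71 74 72
f 72 74 75
f 72 75 73
f 74 70 76
f 74 76 75
f 75 76 77
f 75 77 73
f 76 70 78
f 76 78 77
f 77 78 79
f 77 79 73
f 78 70 80
f 78 80 79
f 79 80 81
f 79 81 73
f 80 70 82
f 80 82 81
f 81 82 83
f 81 83 73
f 82 70 84
f 82 84 83
f 83 84 85
f 83 85 73
f 84 70 86
f 84 86 85
f 85 86 87
f 85 87 73
f 86 70 88
f 86 88 87
f 87 88 89
f 87 89 73
f 88 70 71
f 88 71 89
f 89 71 72
f 89 72 73



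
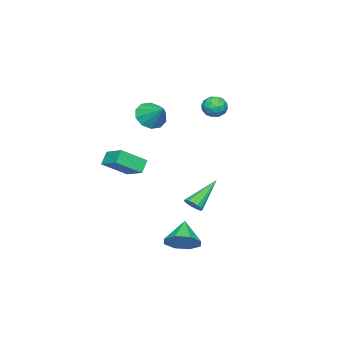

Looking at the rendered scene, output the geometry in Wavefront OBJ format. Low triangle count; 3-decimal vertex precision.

v 1.342 -3.811 -1.611
v 0.697 -3.842 -0.914
v 1.945 -2.511 -0.996
v 1.3 -2.542 -0.299
v 2.46 -4.798 -0.621
v 1.815 -4.829 0.076
v 3.063 -3.498 -0.006
v 2.418 -3.529 0.691
v -3.38 -0.262 2.787
v -2.797 -0.791 2.598
v -4.283 -1.089 2.322
v -3.7 -1.618 2.133
v -3.874 -1.469 2.909
v -3.316 -0.957 3.197
v -3.764 -0.923 1.723
v -3.206 -0.411 2.011
v -3.034 -1.199 1.94
v -3.103 -1.537 2.673
v -3.977 -0.343 2.247
v -4.046 -0.681 2.98
v -3.01 -0.453 2.734
v -4.07 -1.427 2.186
v -4.173 -1.339 2.643
v -3.83 -1.65 2.532
v -3.315 -0.551 3.085
v -2.972 -0.862 2.974
v -3.605 -1.261 3.157
v -4.108 -1.018 1.946
v -3.765 -1.329 1.835
v -3.25 -0.23 2.388
v -2.907 -0.541 2.277
v -3.475 -0.619 1.763
v -2.806 -1.005 2.236
v -3.337 -1.491 1.962
v -3.374 -1.082 1.722
v -3.046 -0.782 1.891
v -2.846 -1.203 2.666
v -3.377 -1.69 2.393
v -3.479 -1.602 2.849
v -3.151 -1.301 3.018
v -2.986 -1.443 2.28
v -3.703 -0.19 2.527
v -4.234 -0.677 2.254
v -3.929 -0.579 1.902
v -3.601 -0.278 2.071
v -3.743 -0.389 2.958
v -4.274 -0.875 2.684
v -4.034 -1.098 3.029
v -3.706 -0.798 3.198
v -4.094 -0.437 2.64
v 2.971 1.236 -2.236
v 3.23 0.91 -1.804
v 1.369 1.784 -0.864
v 3.346 1.171 -1.772
v 3.377 1.446 -1.847
v 3.314 1.674 -2.011
v 3.173 1.801 -2.227
v 2.986 1.798 -2.444
v 2.795 1.667 -2.614
v 2.645 1.437 -2.698
v 2.569 1.16 -2.675
v 2.586 0.901 -2.552
v 2.691 0.719 -2.357
v 2.86 0.655 -2.134
v 3.055 0.724 -1.934
v 0.007 -3.045 2.577
v 0.575 -2.712 1.837
v 0.553 -1.915 3.503
v 0.035 -2.425 1.805
v -0.515 -2.375 2.068
v -0.866 -2.581 2.525
v -0.883 -2.964 3.002
v -0.56 -3.378 3.316
v -0.02 -3.665 3.348
v 0.53 -3.715 3.085
v 0.88 -3.509 2.628
v 0.898 -3.126 2.151
v 4.243 1.274 -4.515
v 4.957 1.218 -3.733
v 3.077 0.786 -3.485
v 4.607 1.948 -3.782
v 4.044 2.284 -4.26
v 3.598 2.028 -4.888
v 3.529 1.331 -5.296
v 3.878 0.6 -5.247
v 4.441 0.264 -4.769
v 4.888 0.52 -4.142
f 2 4 1
f 5 2 1
f 1 4 3
f 3 5 1
f 2 8 4
f 6 2 5
f 6 8 2
f 4 8 3
f 7 5 3
f 3 8 7
f 7 6 5
f 8 6 7
f 9 46 25
f 46 20 49
f 25 49 14
f 46 49 25
f 9 25 21
f 25 14 26
f 21 26 10
f 25 26 21
f 9 21 30
f 21 10 31
f 30 31 16
f 21 31 30
f 9 30 42
f 30 16 45
f 42 45 19
f 30 45 42
f 9 42 46
f 42 19 50
f 46 50 20
f 42 50 46
f 10 26 37
f 26 14 40
f 37 40 18
f 26 40 37
f 14 49 27
f 49 20 48
f 27 48 13
f 49 48 27
f 20 50 47
f 50 19 43
f 47 43 11
f 50 43 47
f 19 45 44
f 45 16 32
f 44 32 15
f 45 32 44
f 16 31 36
f 31 10 33
f 36 33 17
f 31 33 36
f 12 38 24
f 38 18 39
f 24 39 13
f 38 39 24
f 12 24 22
f 24 13 23
f 22 23 11
f 24 23 22
f 12 22 29
f 22 11 28
f 29 28 15
f 22 28 29
f 12 29 34
f 29 15 35
f 34 35 17
f 29 35 34
f 12 34 38
f 34 17 41
f 38 41 18
f 34 41 38
f 13 39 27
f 39 18 40
f 27 40 14
f 39 40 27
f 11 23 47
f 23 13 48
f 47 48 20
f 23 48 47
f 15 28 44
f 28 11 43
f 44 43 19
f 28 43 44
f 17 35 36
f 35 15 32
f 36 32 16
f 35 32 36
f 18 41 37
f 41 17 33
f 37 33 10
f 41 33 37
f 52 51 54
f 52 54 53
f 54 51 55
f 54 55 53
f 55 51 56
f 55 56 53
f 56 51 57
f 56 57 53
f 57 51 58
f 57 58 53
f 58 51 59
f 58 59 53
f 59 51 60
f 59 60 53
f 60 51 61
f 60 61 53
f 61 51 62
f 61 62 53
f 62 51 63
f 62 63 53
f 63 51 64
f 63 64 53
f 64 51 65
f 64 65 53
f 65 51 52
f 65 52 53
f 67 66 69
f 67 69 68
f 69 66 70
f 69 70 68
f 70 66 71
f 70 71 68
f 71 66 72
f 71 72 68
f 72 66 73
f 72 73 68
f 73 66 74
f 73 74 68
f 74 66 75
f 74 75 68
f 75 66 76
f 75 76 68
f 76 66 77
f 76 77 68
f 77 66 67
f 77 67 68
f 79 78 81
f 79 81 80
f 81 78 82
f 81 82 80
f 82 78 83
f 82 83 80
f 83 78 84
f 83 84 80
f 84 78 85
f 84 85 80
f 85 78 86
f 85 86 80
f 86 78 87
f 86 87 80
f 87 78 79
f 87 79 80



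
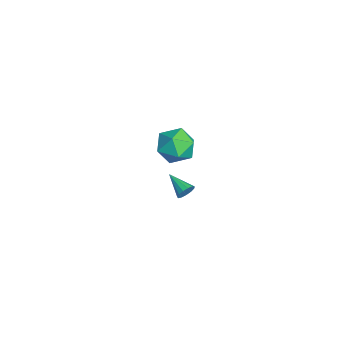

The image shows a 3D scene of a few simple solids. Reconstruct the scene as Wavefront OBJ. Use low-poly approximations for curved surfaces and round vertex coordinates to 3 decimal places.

v -1.416 -0.065 -3.454
v -1.086 -0.275 -3.04
v -2.584 -0.775 -2.886
v -1.203 0.003 -2.93
v -1.387 0.26 -2.987
v -1.58 0.414 -3.192
v -1.722 0.416 -3.481
v -1.766 0.265 -3.761
v -1.7 0.009 -3.943
v -1.543 -0.27 -3.971
v -1.346 -0.484 -3.834
v -1.172 -0.565 -3.577
v -1.075 -0.487 -3.281
v 2.504 -0.351 4.087
v 3.099 -1.185 3.596
v 0.941 -1.135 3.524
v 1.536 -1.969 3.033
v 1.499 -1.888 4.165
v 2.466 -1.403 4.513
v 1.574 -0.917 2.607
v 2.541 -0.432 2.955
v 2.524 -1.534 2.681
v 2.478 -2.134 3.644
v 1.562 -0.186 3.476
v 1.516 -0.786 4.439
f 2 1 4
f 2 4 3
f 4 1 5
f 4 5 3
f 5 1 6
f 5 6 3
f 6 1 7
f 6 7 3
f 7 1 8
f 7 8 3
f 8 1 9
f 8 9 3
f 9 1 10
f 9 10 3
f 10 1 11
f 10 11 3
f 11 1 12
f 11 12 3
f 12 1 13
f 12 13 3
f 13 1 2
f 13 2 3
f 14 25 19
f 14 19 15
f 14 15 21
f 14 21 24
f 14 24 25
f 15 19 23
f 19 25 18
f 25 24 16
f 24 21 20
f 21 15 22
f 17 23 18
f 17 18 16
f 17 16 20
f 17 20 22
f 17 22 23
f 18 23 19
f 16 18 25
f 20 16 24
f 22 20 21
f 23 22 15



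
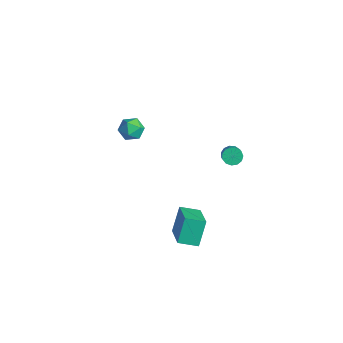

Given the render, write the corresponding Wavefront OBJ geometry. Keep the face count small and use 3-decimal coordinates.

v 2.892 -0.494 -4.308
v 2.453 0.273 -2.891
v 3.508 0.479 -4.644
v 3.069 1.247 -3.227
v 4.591 -1.247 -3.373
v 4.152 -0.479 -1.956
v 5.207 -0.273 -3.709
v 4.768 0.494 -2.292
v 2.975 3.311 0.697
v 3.394 3.636 0.46
v 4.083 3.233 1.127
v 3.665 2.909 1.363
v 3.264 3.814 0.702
v 3.954 3.411 1.368
v 3.043 3.833 0.942
v 3.733 3.43 1.608
v 2.801 3.686 1.104
v 3.49 3.283 1.77
v 2.613 3.42 1.137
v 3.303 3.017 1.803
v 2.541 3.12 1.03
v 3.23 2.717 1.696
v 2.607 2.88 0.817
v 3.296 2.477 1.484
v 2.789 2.778 0.567
v 3.479 2.375 1.233
v 3.031 2.845 0.357
v 3.72 2.442 1.023
v 3.255 3.06 0.255
v 3.944 2.657 0.922
v 3.39 3.355 0.294
v 4.08 2.952 0.96
v -3.184 1.576 -1.075
v -2.826 1.084 -0.494
v -4.014 0.556 -1.426
v -3.656 0.064 -0.845
v -4.131 0.717 -0.609
v -3.619 1.347 -0.392
v -3.221 0.293 -1.528
v -2.709 0.923 -1.311
v -2.849 0.292 -0.774
v -3.412 0.554 -0.206
v -3.428 1.086 -1.714
v -3.991 1.348 -1.146
f 2 4 1
f 5 2 1
f 1 4 3
f 3 5 1
f 2 8 4
f 6 2 5
f 6 8 2
f 4 8 3
f 7 5 3
f 3 8 7
f 7 6 5
f 8 6 7
f 10 9 13
f 10 13 11
f 11 13 14
f 11 14 12
f 13 9 15
f 13 15 14
f 14 15 16
f 14 16 12
f 15 9 17
f 15 17 16
f 16 17 18
f 16 18 12
f 17 9 19
f 17 19 18
f 18 19 20
f 18 20 12
f 19 9 21
f 19 21 20
f 20 21 22
f 20 22 12
f 21 9 23
f 21 23 22
f 22 23 24
f 22 24 12
f 23 9 25
f 23 25 24
f 24 25 26
f 24 26 12
f 25 9 27
f 25 27 26
f 26 27 28
f 26 28 12
f 27 9 29
f 27 29 28
f 28 29 30
f 28 30 12
f 29 9 31
f 29 31 30
f 30 31 32
f 30 32 12
f 31 9 10
f 31 10 32
f 32 10 11
f 32 11 12
f 33 44 38
f 33 38 34
f 33 34 40
f 33 40 43
f 33 43 44
f 34 38 42
f 38 44 37
f 44 43 35
f 43 40 39
f 40 34 41
f 36 42 37
f 36 37 35
f 36 35 39
f 36 39 41
f 36 41 42
f 37 42 38
f 35 37 44
f 39 35 43
f 41 39 40
f 42 41 34



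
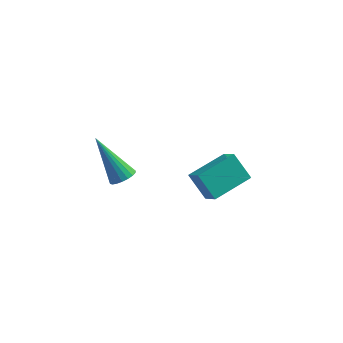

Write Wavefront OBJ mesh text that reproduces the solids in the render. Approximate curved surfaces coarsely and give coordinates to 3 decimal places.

v 1.186 2.765 -1.43
v 1.736 2.145 -0.754
v 2.3 4.166 -1.053
v 2.851 3.547 -0.377
v 1.989 2.393 -2.423
v 2.54 1.774 -1.747
v 3.104 3.795 -2.046
v 3.654 3.175 -1.37
v -0.148 -1.749 2.22
v 0.252 -1.424 2.412
v -1.312 -1.311 3.9
v 0.116 -1.27 2.278
v -0.072 -1.211 2.133
v -0.275 -1.259 2.005
v -0.452 -1.404 1.919
v -0.57 -1.617 1.893
v -0.604 -1.856 1.932
v -0.548 -2.074 2.028
v -0.412 -2.228 2.162
v -0.224 -2.287 2.308
v -0.021 -2.239 2.436
v 0.157 -2.094 2.521
v 0.274 -1.881 2.547
v 0.308 -1.642 2.508
f 2 4 1
f 5 2 1
f 1 4 3
f 3 5 1
f 2 8 4
f 6 2 5
f 6 8 2
f 4 8 3
f 7 5 3
f 3 8 7
f 7 6 5
f 8 6 7
f 10 9 12
f 10 12 11
f 12 9 13
f 12 13 11
f 13 9 14
f 13 14 11
f 14 9 15
f 14 15 11
f 15 9 16
f 15 16 11
f 16 9 17
f 16 17 11
f 17 9 18
f 17 18 11
f 18 9 19
f 18 19 11
f 19 9 20
f 19 20 11
f 20 9 21
f 20 21 11
f 21 9 22
f 21 22 11
f 22 9 23
f 22 23 11
f 23 9 24
f 23 24 11
f 24 9 10
f 24 10 11



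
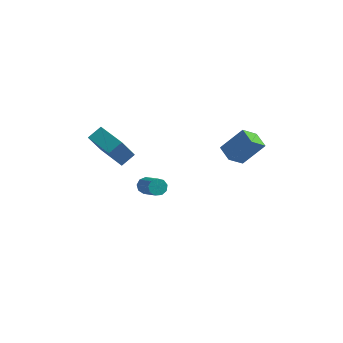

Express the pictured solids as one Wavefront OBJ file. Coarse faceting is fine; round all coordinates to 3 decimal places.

v -2.339 -3.515 0.041
v -2.837 -4.16 1.488
v -3.873 -2.31 0.051
v -4.37 -2.955 1.498
v -1.81 -2.845 0.522
v -2.307 -3.49 1.969
v -3.343 -1.64 0.532
v -3.841 -2.285 1.979
v 3.603 -0.546 -0.925
v 3 -1.338 -0.072
v 2.933 0.225 -0.682
v 2.331 -0.566 0.171
v 4.709 0.006 0.369
v 4.107 -0.785 1.222
v 4.04 0.778 0.612
v 3.437 -0.014 1.465
v -1.697 -1.079 -3.604
v -1.263 -0.725 -3.611
v -0.249 -1.948 -2.463
v -0.683 -2.301 -2.456
v -1.494 -0.642 -3.318
v -0.48 -1.865 -2.17
v -1.821 -0.763 -3.158
v -0.807 -1.986 -2.01
v -2.09 -1.032 -3.207
v -1.075 -2.255 -2.059
v -2.174 -1.322 -3.442
v -1.16 -2.545 -2.294
v -2.036 -1.499 -3.752
v -1.022 -2.722 -2.604
v -1.739 -1.479 -3.993
v -0.725 -2.702 -2.845
v -1.422 -1.271 -4.052
v -0.408 -2.494 -2.904
v -1.234 -0.974 -3.901
v -0.22 -2.197 -2.753
f 2 4 1
f 5 2 1
f 1 4 3
f 3 5 1
f 2 8 4
f 6 2 5
f 6 8 2
f 4 8 3
f 7 5 3
f 3 8 7
f 7 6 5
f 8 6 7
f 10 12 9
f 13 10 9
f 9 12 11
f 11 13 9
f 10 16 12
f 14 10 13
f 14 16 10
f 12 16 11
f 15 13 11
f 11 16 15
f 15 14 13
f 16 14 15
f 18 17 21
f 18 21 19
f 19 21 22
f 19 22 20
f 21 17 23
f 21 23 22
f 22 23 24
f 22 24 20
f 23 17 25
f 23 25 24
f 24 25 26
f 24 26 20
f 25 17 27
f 25 27 26
f 26 27 28
f 26 28 20
f 27 17 29
f 27 29 28
f 28 29 30
f 28 30 20
f 29 17 31
f 29 31 30
f 30 31 32
f 30 32 20
f 31 17 33
f 31 33 32
f 32 33 34
f 32 34 20
f 33 17 35
f 33 35 34
f 34 35 36
f 34 36 20
f 35 17 18
f 35 18 36
f 36 18 19
f 36 19 20



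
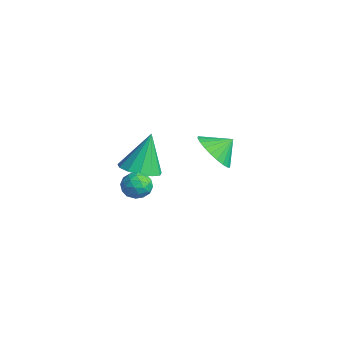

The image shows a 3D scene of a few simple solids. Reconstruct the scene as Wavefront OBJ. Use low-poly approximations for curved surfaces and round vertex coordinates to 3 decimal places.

v -2.699 3.318 -2.501
v -1.971 2.739 -2.014
v -2.501 4.122 -1.839
v -1.746 2.922 -2.304
v -1.667 3.166 -2.624
v -1.745 3.432 -2.925
v -1.968 3.682 -3.161
v -2.302 3.876 -3.297
v -2.697 3.985 -3.312
v -3.092 3.992 -3.203
v -3.427 3.897 -2.988
v -3.651 3.714 -2.698
v -3.73 3.47 -2.378
v -3.653 3.203 -2.077
v -3.43 2.954 -1.841
v -3.095 2.76 -1.705
v -2.701 2.651 -1.69
v -2.306 2.644 -1.799
v -2.734 -0.144 -2.501
v -1.929 -0.535 -2.213
v -3.026 0.564 -0.719
v -1.806 -0.05 -2.386
v -1.977 0.405 -2.595
v -2.389 0.686 -2.775
v -2.91 0.703 -2.867
v -3.375 0.451 -2.843
v -3.637 0.01 -2.711
v -3.612 -0.48 -2.512
v -3.308 -0.864 -2.309
v -2.822 -1.019 -2.168
v -2.307 -0.897 -2.132
v 0.11 -1.996 -0.983
v 0.503 -1.45 -0.991
v 0.917 -2.57 -0.529
v 1.31 -2.024 -0.537
v 0.778 -2.05 -0.125
v 0.28 -1.695 -0.406
v 1.14 -2.325 -1.114
v 0.642 -1.97 -1.395
v 1.14 -1.653 -1.072
v 0.916 -1.483 -0.461
v 0.504 -2.537 -1.059
v 0.28 -2.367 -0.448
v 0.236 -1.673 -1.027
v 1.184 -2.347 -0.493
v 0.871 -2.362 -0.251
v 1.102 -2.041 -0.255
v 0.105 -1.817 -0.683
v 0.336 -1.496 -0.688
v 0.497 -1.848 -0.179
v 1.084 -2.524 -0.832
v 1.315 -2.203 -0.837
v 0.318 -1.979 -1.265
v 0.549 -1.658 -1.269
v 0.923 -2.172 -1.341
v 0.841 -1.471 -1.08
v 1.315 -1.808 -0.812
v 1.216 -1.985 -1.152
v 0.923 -1.777 -1.317
v 0.71 -1.371 -0.72
v 1.184 -1.708 -0.453
v 0.871 -1.724 -0.211
v 0.578 -1.515 -0.376
v 1.084 -1.491 -0.768
v 0.236 -2.312 -1.067
v 0.71 -2.649 -0.8
v 0.842 -2.505 -1.144
v 0.549 -2.296 -1.309
v 0.105 -2.212 -0.708
v 0.579 -2.549 -0.44
v 0.497 -2.243 -0.203
v 0.204 -2.035 -0.368
v 0.336 -2.529 -0.752
f 2 1 4
f 2 4 3
f 4 1 5
f 4 5 3
f 5 1 6
f 5 6 3
f 6 1 7
f 6 7 3
f 7 1 8
f 7 8 3
f 8 1 9
f 8 9 3
f 9 1 10
f 9 10 3
f 10 1 11
f 10 11 3
f 11 1 12
f 11 12 3
f 12 1 13
f 12 13 3
f 13 1 14
f 13 14 3
f 14 1 15
f 14 15 3
f 15 1 16
f 15 16 3
f 16 1 17
f 16 17 3
f 17 1 18
f 17 18 3
f 18 1 2
f 18 2 3
f 20 19 22
f 20 22 21
f 22 19 23
f 22 23 21
f 23 19 24
f 23 24 21
f 24 19 25
f 24 25 21
f 25 19 26
f 25 26 21
f 26 19 27
f 26 27 21
f 27 19 28
f 27 28 21
f 28 19 29
f 28 29 21
f 29 19 30
f 29 30 21
f 30 19 31
f 30 31 21
f 31 19 20
f 31 20 21
f 32 69 48
f 69 43 72
f 48 72 37
f 69 72 48
f 32 48 44
f 48 37 49
f 44 49 33
f 48 49 44
f 32 44 53
f 44 33 54
f 53 54 39
f 44 54 53
f 32 53 65
f 53 39 68
f 65 68 42
f 53 68 65
f 32 65 69
f 65 42 73
f 69 73 43
f 65 73 69
f 33 49 60
f 49 37 63
f 60 63 41
f 49 63 60
f 37 72 50
f 72 43 71
f 50 71 36
f 72 71 50
f 43 73 70
f 73 42 66
f 70 66 34
f 73 66 70
f 42 68 67
f 68 39 55
f 67 55 38
f 68 55 67
f 39 54 59
f 54 33 56
f 59 56 40
f 54 56 59
f 35 61 47
f 61 41 62
f 47 62 36
f 61 62 47
f 35 47 45
f 47 36 46
f 45 46 34
f 47 46 45
f 35 45 52
f 45 34 51
f 52 51 38
f 45 51 52
f 35 52 57
f 52 38 58
f 57 58 40
f 52 58 57
f 35 57 61
f 57 40 64
f 61 64 41
f 57 64 61
f 36 62 50
f 62 41 63
f 50 63 37
f 62 63 50
f 34 46 70
f 46 36 71
f 70 71 43
f 46 71 70
f 38 51 67
f 51 34 66
f 67 66 42
f 51 66 67
f 40 58 59
f 58 38 55
f 59 55 39
f 58 55 59
f 41 64 60
f 64 40 56
f 60 56 33
f 64 56 60



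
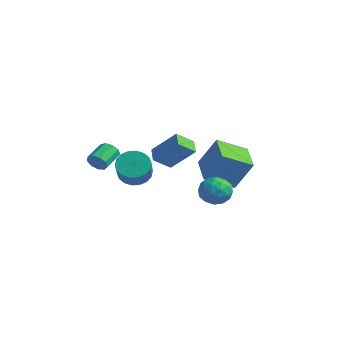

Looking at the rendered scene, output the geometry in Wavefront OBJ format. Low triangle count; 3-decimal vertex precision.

v -1.846 0.363 -2.446
v -2.035 -0.645 -1.73
v -2.584 0.804 -2.019
v -2.773 -0.203 -1.304
v -0.647 1.083 -1.116
v -0.836 0.076 -0.401
v -1.385 1.525 -0.69
v -1.574 0.517 0.026
v 1.574 0.388 -2.584
v 2.283 0.82 -3.037
v 2.477 -0.82 -2.323
v 3.186 -0.388 -2.776
v 2.888 -0.059 -1.94
v 2.33 0.688 -2.102
v 2.43 -0.688 -3.258
v 1.872 0.059 -3.42
v 2.812 0.155 -3.454
v 3.096 0.544 -2.639
v 1.664 -0.544 -2.721
v 1.948 -0.155 -1.906
v 1.849 0.71 -2.834
v 2.911 -0.71 -2.526
v 2.736 -0.517 -2.035
v 3.153 -0.263 -2.301
v 1.877 0.632 -2.284
v 2.294 0.886 -2.55
v 2.65 0.369 -1.905
v 2.466 -0.886 -2.81
v 2.883 -0.632 -3.076
v 1.607 0.263 -3.059
v 2.024 0.517 -3.325
v 2.11 -0.369 -3.455
v 2.577 0.574 -3.345
v 3.108 -0.137 -3.191
v 2.663 -0.313 -3.475
v 2.335 0.126 -3.57
v 2.744 0.802 -2.866
v 3.275 0.092 -2.712
v 3.1 0.285 -2.221
v 2.772 0.724 -2.316
v 3.055 0.411 -3.111
v 1.485 -0.092 -2.648
v 2.016 -0.802 -2.494
v 1.988 -0.724 -3.044
v 1.66 -0.285 -3.139
v 1.652 0.137 -2.169
v 2.183 -0.574 -2.015
v 2.425 -0.126 -1.79
v 2.097 0.313 -1.885
v 1.705 -0.411 -2.249
v -1.648 -4.418 -0.948
v -1.445 -4.11 -1.433
v -1.85 -3.033 -0.918
v -2.052 -3.342 -0.432
v -1.84 -4.229 -1.494
v -2.245 -3.153 -0.979
v -2.145 -4.437 -1.3
v -2.55 -3.36 -0.785
v -2.217 -4.636 -0.94
v -2.622 -3.56 -0.425
v -2.023 -4.733 -0.584
v -2.428 -3.657 -0.069
v -1.653 -4.683 -0.398
v -2.058 -3.607 0.117
v -1.28 -4.509 -0.469
v -1.685 -3.433 0.046
v -1.08 -4.292 -0.764
v -1.484 -3.216 -0.249
v -1.145 -4.135 -1.145
v -1.549 -3.058 -0.63
v -1.281 1.729 -2.201
v -0.456 2.291 -0.468
v -0.654 3.286 -3.004
v 0.171 3.847 -1.271
v 0.369 0.813 -2.689
v 1.194 1.374 -0.956
v 0.996 2.369 -3.492
v 1.821 2.931 -1.759
v -3.188 -0.986 -2.864
v -2.591 -1.1 -3.581
v -1.394 -2.047 -2.433
v -1.992 -1.934 -1.716
v -2.466 -0.738 -3.412
v -1.269 -1.685 -2.264
v -2.485 -0.425 -3.135
v -1.288 -1.372 -1.987
v -2.642 -0.224 -2.804
v -1.445 -1.171 -1.656
v -2.908 -0.173 -2.485
v -1.711 -1.12 -1.337
v -3.23 -0.284 -2.241
v -2.033 -1.231 -1.093
v -3.543 -0.533 -2.121
v -2.346 -1.48 -0.973
v -3.786 -0.873 -2.147
v -2.589 -1.82 -0.999
v -3.911 -1.235 -2.316
v -2.714 -2.182 -1.168
v -3.892 -1.548 -2.593
v -2.695 -2.495 -1.445
v -3.735 -1.749 -2.924
v -2.538 -2.696 -1.776
v -3.469 -1.8 -3.243
v -2.272 -2.747 -2.095
v -3.147 -1.689 -3.487
v -1.95 -2.636 -2.339
v -2.834 -1.44 -3.607
v -1.637 -2.387 -2.459
f 2 4 1
f 5 2 1
f 1 4 3
f 3 5 1
f 2 8 4
f 6 2 5
f 6 8 2
f 4 8 3
f 7 5 3
f 3 8 7
f 7 6 5
f 8 6 7
f 9 46 25
f 46 20 49
f 25 49 14
f 46 49 25
f 9 25 21
f 25 14 26
f 21 26 10
f 25 26 21
f 9 21 30
f 21 10 31
f 30 31 16
f 21 31 30
f 9 30 42
f 30 16 45
f 42 45 19
f 30 45 42
f 9 42 46
f 42 19 50
f 46 50 20
f 42 50 46
f 10 26 37
f 26 14 40
f 37 40 18
f 26 40 37
f 14 49 27
f 49 20 48
f 27 48 13
f 49 48 27
f 20 50 47
f 50 19 43
f 47 43 11
f 50 43 47
f 19 45 44
f 45 16 32
f 44 32 15
f 45 32 44
f 16 31 36
f 31 10 33
f 36 33 17
f 31 33 36
f 12 38 24
f 38 18 39
f 24 39 13
f 38 39 24
f 12 24 22
f 24 13 23
f 22 23 11
f 24 23 22
f 12 22 29
f 22 11 28
f 29 28 15
f 22 28 29
f 12 29 34
f 29 15 35
f 34 35 17
f 29 35 34
f 12 34 38
f 34 17 41
f 38 41 18
f 34 41 38
f 13 39 27
f 39 18 40
f 27 40 14
f 39 40 27
f 11 23 47
f 23 13 48
f 47 48 20
f 23 48 47
f 15 28 44
f 28 11 43
f 44 43 19
f 28 43 44
f 17 35 36
f 35 15 32
f 36 32 16
f 35 32 36
f 18 41 37
f 41 17 33
f 37 33 10
f 41 33 37
f 52 51 55
f 52 55 53
f 53 55 56
f 53 56 54
f 55 51 57
f 55 57 56
f 56 57 58
f 56 58 54
f 57 51 59
f 57 59 58
f 58 59 60
f 58 60 54
f 59 51 61
f 59 61 60
f 60 61 62
f 60 62 54
f 61 51 63
f 61 63 62
f 62 63 64
f 62 64 54
f 63 51 65
f 63 65 64
f 64 65 66
f 64 66 54
f 65 51 67
f 65 67 66
f 66 67 68
f 66 68 54
f 67 51 69
f 67 69 68
f 68 69 70
f 68 70 54
f 69 51 52
f 69 52 70
f 70 52 53
f 70 53 54
f 72 74 71
f 75 72 71
f 71 74 73
f 73 75 71
f 72 78 74
f 76 72 75
f 76 78 72
f 74 78 73
f 77 75 73
f 73 78 77
f 77 76 75
f 78 76 77
f 80 79 83
f 80 83 81
f 81 83 84
f 81 84 82
f 83 79 85
f 83 85 84
f 84 85 86
f 84 86 82
f 85 79 87
f 85 87 86
f 86 87 88
f 86 88 82
f 87 79 89
f 87 89 88
f 88 89 90
f 88 90 82
f 89 79 91
f 89 91 90
f 90 91 92
f 90 92 82
f 91 79 93
f 91 93 92
f 92 93 94
f 92 94 82
f 93 79 95
f 93 95 94
f 94 95 96
f 94 96 82
f 95 79 97
f 95 97 96
f 96 97 98
f 96 98 82
f 97 79 99
f 97 99 98
f 98 99 100
f 98 100 82
f 99 79 101
f 99 101 100
f 100 101 102
f 100 102 82
f 101 79 103
f 101 103 102
f 102 103 104
f 102 104 82
f 103 79 105
f 103 105 104
f 104 105 106
f 104 106 82
f 105 79 107
f 105 107 106
f 106 107 108
f 106 108 82
f 107 79 80
f 107 80 108
f 108 80 81
f 108 81 82



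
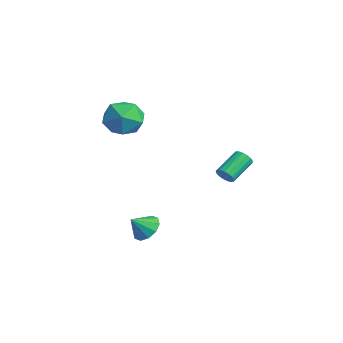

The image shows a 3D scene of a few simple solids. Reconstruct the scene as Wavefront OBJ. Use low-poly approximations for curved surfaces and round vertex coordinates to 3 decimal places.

v -2.593 -1.057 2.925
v -2.165 -1.722 3.894
v -2.795 -2.758 1.846
v -2.367 -3.423 2.815
v -3.488 -2.872 2.881
v -3.363 -1.821 3.548
v -1.597 -2.659 2.192
v -1.472 -1.608 2.859
v -1.549 -2.713 3.441
v -2.718 -2.844 3.867
v -2.242 -1.636 1.873
v -3.411 -1.767 2.299
v -0.084 -2.048 -3.902
v 0.736 -2.269 -4.135
v -0.076 -2.892 -3.078
v 0.768 -1.889 -3.747
v 0.475 -1.57 -3.418
v -0.032 -1.434 -3.274
v -0.558 -1.532 -3.37
v -0.903 -1.827 -3.669
v -0.935 -2.207 -4.057
v -0.642 -2.526 -4.386
v -0.136 -2.662 -4.53
v 0.391 -2.564 -4.435
v 1.195 1.659 -0.338
v 1.462 1.498 0.127
v 0.892 2.8 0.904
v 0.625 2.961 0.438
v 1.641 1.652 0
v 1.071 2.954 0.777
v 1.718 1.807 -0.204
v 1.148 3.11 0.573
v 1.675 1.929 -0.439
v 1.105 3.231 0.338
v 1.522 1.989 -0.651
v 0.952 3.291 0.126
v 1.295 1.973 -0.791
v 0.725 3.275 -0.014
v 1.044 1.885 -0.828
v 0.474 3.187 -0.051
v 0.828 1.745 -0.753
v 0.258 3.048 0.024
v 0.696 1.586 -0.582
v 0.126 2.888 0.195
v 0.679 1.443 -0.356
v 0.108 2.745 0.421
v 0.779 1.35 -0.126
v 0.209 2.652 0.651
v 0.975 1.327 0.056
v 0.405 2.63 0.833
v 1.221 1.381 0.147
v 0.651 2.683 0.924
f 1 12 6
f 1 6 2
f 1 2 8
f 1 8 11
f 1 11 12
f 2 6 10
f 6 12 5
f 12 11 3
f 11 8 7
f 8 2 9
f 4 10 5
f 4 5 3
f 4 3 7
f 4 7 9
f 4 9 10
f 5 10 6
f 3 5 12
f 7 3 11
f 9 7 8
f 10 9 2
f 14 13 16
f 14 16 15
f 16 13 17
f 16 17 15
f 17 13 18
f 17 18 15
f 18 13 19
f 18 19 15
f 19 13 20
f 19 20 15
f 20 13 21
f 20 21 15
f 21 13 22
f 21 22 15
f 22 13 23
f 22 23 15
f 23 13 24
f 23 24 15
f 24 13 14
f 24 14 15
f 26 25 29
f 26 29 27
f 27 29 30
f 27 30 28
f 29 25 31
f 29 31 30
f 30 31 32
f 30 32 28
f 31 25 33
f 31 33 32
f 32 33 34
f 32 34 28
f 33 25 35
f 33 35 34
f 34 35 36
f 34 36 28
f 35 25 37
f 35 37 36
f 36 37 38
f 36 38 28
f 37 25 39
f 37 39 38
f 38 39 40
f 38 40 28
f 39 25 41
f 39 41 40
f 40 41 42
f 40 42 28
f 41 25 43
f 41 43 42
f 42 43 44
f 42 44 28
f 43 25 45
f 43 45 44
f 44 45 46
f 44 46 28
f 45 25 47
f 45 47 46
f 46 47 48
f 46 48 28
f 47 25 49
f 47 49 48
f 48 49 50
f 48 50 28
f 49 25 51
f 49 51 50
f 50 51 52
f 50 52 28
f 51 25 26
f 51 26 52
f 52 26 27
f 52 27 28



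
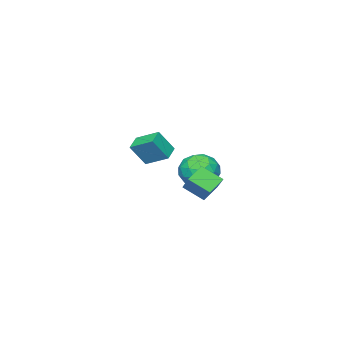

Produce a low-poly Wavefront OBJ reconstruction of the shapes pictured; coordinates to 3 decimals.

v -1.929 3.065 -4.056
v -1.497 2.031 -3.304
v -0.757 4.426 -2.856
v -0.325 3.392 -2.105
v -1.075 2.928 -4.735
v -0.643 1.894 -3.984
v 0.097 4.289 -3.536
v 0.529 3.255 -2.784
v -3.653 -3.291 -4.402
v -4.57 -3.663 -4.022
v -3.934 -1.927 -3.745
v -4.851 -2.299 -3.365
v -2.929 -3.761 -3.115
v -3.846 -4.133 -2.735
v -3.21 -2.397 -2.458
v -4.127 -2.769 -2.078
v -2.163 2.367 -2.679
v -1.367 2.028 -3.446
v -3.333 1.052 -3.314
v -2.537 0.713 -4.081
v -2.368 0.527 -2.952
v -1.645 1.34 -2.56
v -3.055 1.74 -4.2
v -2.332 2.553 -3.808
v -1.918 1.641 -4.386
v -1.493 0.891 -3.615
v -3.207 2.189 -3.145
v -2.782 1.439 -2.374
v -1.662 2.313 -3.007
v -3.038 0.767 -3.753
v -2.939 0.657 -3.089
v -2.47 0.458 -3.54
v -1.826 1.909 -2.486
v -1.358 1.71 -2.937
v -1.946 0.827 -2.646
v -3.342 1.37 -3.823
v -2.874 1.171 -4.274
v -2.23 2.622 -3.22
v -1.761 2.423 -3.671
v -2.754 2.253 -4.114
v -1.518 1.886 -4.011
v -2.206 1.113 -4.383
v -2.51 1.717 -4.454
v -2.085 2.195 -4.223
v -1.268 1.446 -3.557
v -1.956 0.672 -3.93
v -1.857 0.563 -3.266
v -1.432 1.041 -3.036
v -1.592 1.218 -4.109
v -2.744 2.408 -2.83
v -3.432 1.634 -3.203
v -3.268 2.039 -3.724
v -2.843 2.517 -3.494
v -2.494 1.967 -2.377
v -3.182 1.194 -2.749
v -2.615 0.885 -2.537
v -2.19 1.363 -2.306
v -3.108 1.862 -2.651
f 2 4 1
f 5 2 1
f 1 4 3
f 3 5 1
f 2 8 4
f 6 2 5
f 6 8 2
f 4 8 3
f 7 5 3
f 3 8 7
f 7 6 5
f 8 6 7
f 10 12 9
f 13 10 9
f 9 12 11
f 11 13 9
f 10 16 12
f 14 10 13
f 14 16 10
f 12 16 11
f 15 13 11
f 11 16 15
f 15 14 13
f 16 14 15
f 17 54 33
f 54 28 57
f 33 57 22
f 54 57 33
f 17 33 29
f 33 22 34
f 29 34 18
f 33 34 29
f 17 29 38
f 29 18 39
f 38 39 24
f 29 39 38
f 17 38 50
f 38 24 53
f 50 53 27
f 38 53 50
f 17 50 54
f 50 27 58
f 54 58 28
f 50 58 54
f 18 34 45
f 34 22 48
f 45 48 26
f 34 48 45
f 22 57 35
f 57 28 56
f 35 56 21
f 57 56 35
f 28 58 55
f 58 27 51
f 55 51 19
f 58 51 55
f 27 53 52
f 53 24 40
f 52 40 23
f 53 40 52
f 24 39 44
f 39 18 41
f 44 41 25
f 39 41 44
f 20 46 32
f 46 26 47
f 32 47 21
f 46 47 32
f 20 32 30
f 32 21 31
f 30 31 19
f 32 31 30
f 20 30 37
f 30 19 36
f 37 36 23
f 30 36 37
f 20 37 42
f 37 23 43
f 42 43 25
f 37 43 42
f 20 42 46
f 42 25 49
f 46 49 26
f 42 49 46
f 21 47 35
f 47 26 48
f 35 48 22
f 47 48 35
f 19 31 55
f 31 21 56
f 55 56 28
f 31 56 55
f 23 36 52
f 36 19 51
f 52 51 27
f 36 51 52
f 25 43 44
f 43 23 40
f 44 40 24
f 43 40 44
f 26 49 45
f 49 25 41
f 45 41 18
f 49 41 45

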